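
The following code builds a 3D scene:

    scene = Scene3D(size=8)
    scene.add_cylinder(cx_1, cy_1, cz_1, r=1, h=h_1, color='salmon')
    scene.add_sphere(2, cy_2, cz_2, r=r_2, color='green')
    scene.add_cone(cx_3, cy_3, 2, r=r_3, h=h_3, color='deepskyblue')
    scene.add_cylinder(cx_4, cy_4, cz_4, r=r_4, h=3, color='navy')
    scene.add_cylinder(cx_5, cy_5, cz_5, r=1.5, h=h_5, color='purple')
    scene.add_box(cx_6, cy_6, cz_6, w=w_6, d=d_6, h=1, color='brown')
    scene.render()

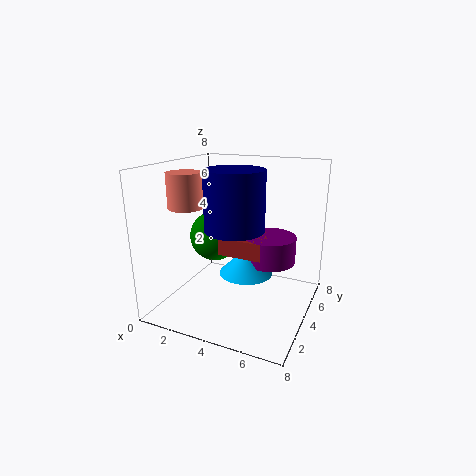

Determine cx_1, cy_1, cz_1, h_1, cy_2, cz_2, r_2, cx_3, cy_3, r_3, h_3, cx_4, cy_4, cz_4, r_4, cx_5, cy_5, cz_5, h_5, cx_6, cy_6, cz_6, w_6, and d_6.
cx_1 = 1
cy_1 = 3.5
cz_1 = 5.5
h_1 = 2
cy_2 = 5
cz_2 = 3.5
r_2 = 1.5
cx_3 = 4.5
cy_3 = 4
r_3 = 1.5
h_3 = 1.5
cx_4 = 4.5
cy_4 = 2.5
cz_4 = 5
r_4 = 1.5
cx_5 = 5.5
cy_5 = 5
cz_5 = 2.5
h_5 = 1.5
cx_6 = 3
cy_6 = 3.5
cz_6 = 3
w_6 = 2.5
d_6 = 2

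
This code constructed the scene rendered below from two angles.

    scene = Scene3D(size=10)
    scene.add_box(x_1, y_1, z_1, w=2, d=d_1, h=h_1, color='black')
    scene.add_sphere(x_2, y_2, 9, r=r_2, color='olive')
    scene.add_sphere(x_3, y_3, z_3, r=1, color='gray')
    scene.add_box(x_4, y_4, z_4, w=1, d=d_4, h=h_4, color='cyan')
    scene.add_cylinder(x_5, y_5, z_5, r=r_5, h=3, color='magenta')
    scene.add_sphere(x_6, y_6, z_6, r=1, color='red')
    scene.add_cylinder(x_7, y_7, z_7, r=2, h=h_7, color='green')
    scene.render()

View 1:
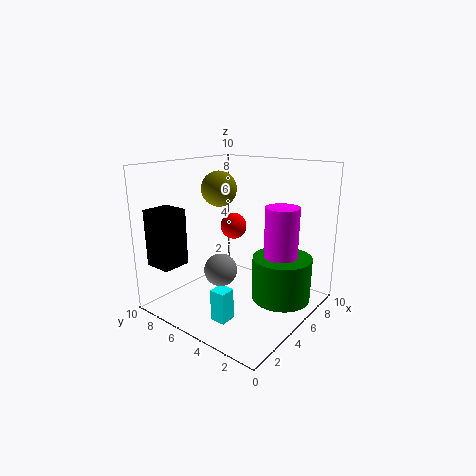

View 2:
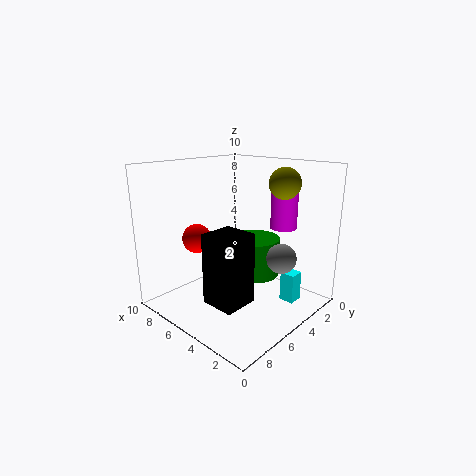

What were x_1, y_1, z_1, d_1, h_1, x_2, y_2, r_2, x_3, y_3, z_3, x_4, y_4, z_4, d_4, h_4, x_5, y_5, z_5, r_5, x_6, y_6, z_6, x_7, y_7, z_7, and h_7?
x_1 = 1
y_1 = 8
z_1 = 3
d_1 = 2
h_1 = 4
x_2 = 2
y_2 = 4
r_2 = 1
x_3 = 2
y_3 = 4
z_3 = 4
x_4 = 1
y_4 = 3
z_4 = 1
d_4 = 1
h_4 = 2
x_5 = 4
y_5 = 1
z_5 = 5
r_5 = 1
x_6 = 7
y_6 = 7
z_6 = 5
x_7 = 6
y_7 = 2
z_7 = 1
h_7 = 3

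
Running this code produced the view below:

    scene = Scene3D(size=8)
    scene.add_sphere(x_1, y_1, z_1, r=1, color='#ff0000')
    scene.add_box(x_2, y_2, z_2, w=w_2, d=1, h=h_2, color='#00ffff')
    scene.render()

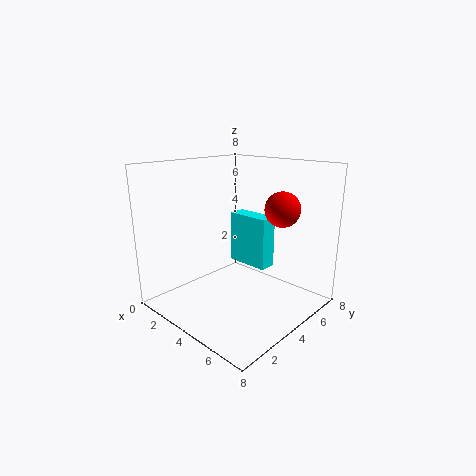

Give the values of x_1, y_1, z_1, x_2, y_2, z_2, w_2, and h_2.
x_1 = 5.5; y_1 = 6; z_1 = 5.5; x_2 = 2.5; y_2 = 5; z_2 = 2; w_2 = 2.5; h_2 = 3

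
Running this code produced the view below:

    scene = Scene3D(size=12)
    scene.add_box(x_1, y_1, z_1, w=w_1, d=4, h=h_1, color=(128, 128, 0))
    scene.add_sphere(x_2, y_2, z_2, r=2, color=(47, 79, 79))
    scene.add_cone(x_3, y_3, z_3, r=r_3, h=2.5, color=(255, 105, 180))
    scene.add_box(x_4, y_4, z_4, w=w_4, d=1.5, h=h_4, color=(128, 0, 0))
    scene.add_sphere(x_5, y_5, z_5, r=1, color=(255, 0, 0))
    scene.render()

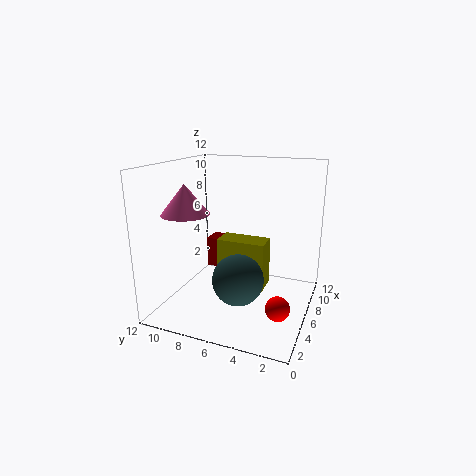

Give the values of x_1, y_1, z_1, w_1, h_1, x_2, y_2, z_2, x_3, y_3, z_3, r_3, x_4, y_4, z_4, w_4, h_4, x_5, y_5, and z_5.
x_1 = 5
y_1 = 3.5
z_1 = 2
w_1 = 2
h_1 = 4
x_2 = 3.5
y_2 = 5
z_2 = 3.5
x_3 = 4.5
y_3 = 10
z_3 = 8
r_3 = 2
x_4 = 10
y_4 = 9.5
z_4 = 1
w_4 = 2
h_4 = 3
x_5 = 4.5
y_5 = 2
z_5 = 1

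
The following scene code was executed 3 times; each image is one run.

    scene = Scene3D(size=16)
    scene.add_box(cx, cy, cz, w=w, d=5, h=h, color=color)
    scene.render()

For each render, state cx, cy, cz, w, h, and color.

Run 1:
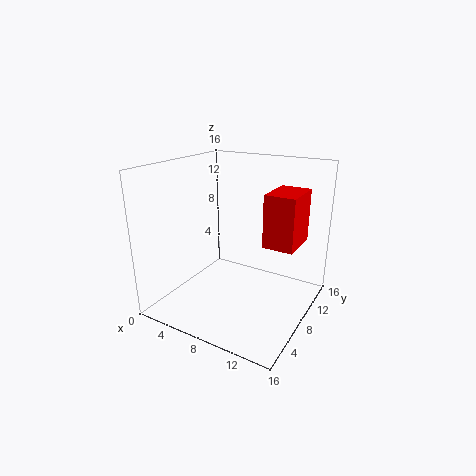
cx = 10.5, cy = 9, cz = 7, w = 3.5, h = 6, color = 'red'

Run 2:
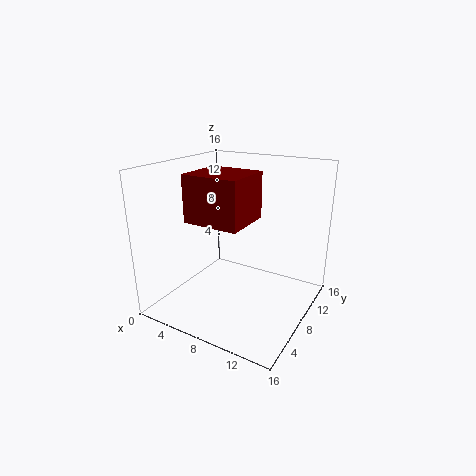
cx = 6, cy = 1.5, cz = 11.5, w = 5.5, h = 4.5, color = 'maroon'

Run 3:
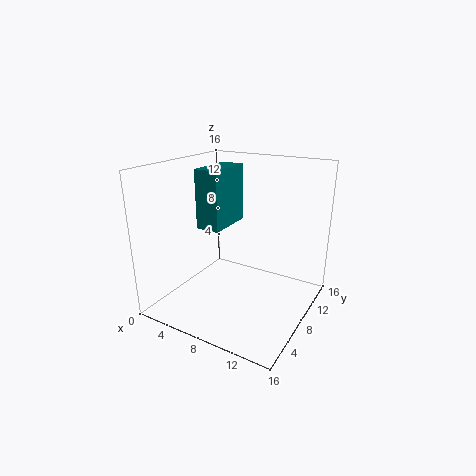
cx = 5.5, cy = 4, cz = 10, w = 2.5, h = 6, color = 'teal'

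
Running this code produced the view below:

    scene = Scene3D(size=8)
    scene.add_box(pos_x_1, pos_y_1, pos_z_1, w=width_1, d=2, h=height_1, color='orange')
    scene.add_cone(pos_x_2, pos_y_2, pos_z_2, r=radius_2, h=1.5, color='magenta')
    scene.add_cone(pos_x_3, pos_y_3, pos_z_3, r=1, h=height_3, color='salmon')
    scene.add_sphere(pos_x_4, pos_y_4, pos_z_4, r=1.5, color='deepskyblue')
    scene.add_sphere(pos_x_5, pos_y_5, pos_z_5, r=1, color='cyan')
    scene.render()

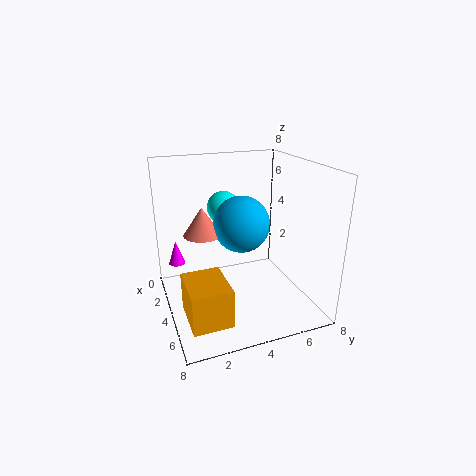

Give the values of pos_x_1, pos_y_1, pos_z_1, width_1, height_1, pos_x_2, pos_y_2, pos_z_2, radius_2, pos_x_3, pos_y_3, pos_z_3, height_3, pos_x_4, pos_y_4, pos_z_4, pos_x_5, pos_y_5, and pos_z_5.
pos_x_1 = 5; pos_y_1 = 0.5; pos_z_1 = 1; width_1 = 2.5; height_1 = 2; pos_x_2 = 1; pos_y_2 = 1; pos_z_2 = 1.5; radius_2 = 0.5; pos_x_3 = 4; pos_y_3 = 2; pos_z_3 = 4.5; height_3 = 1.5; pos_x_4 = 4.5; pos_y_4 = 4; pos_z_4 = 5; pos_x_5 = 1.5; pos_y_5 = 4; pos_z_5 = 5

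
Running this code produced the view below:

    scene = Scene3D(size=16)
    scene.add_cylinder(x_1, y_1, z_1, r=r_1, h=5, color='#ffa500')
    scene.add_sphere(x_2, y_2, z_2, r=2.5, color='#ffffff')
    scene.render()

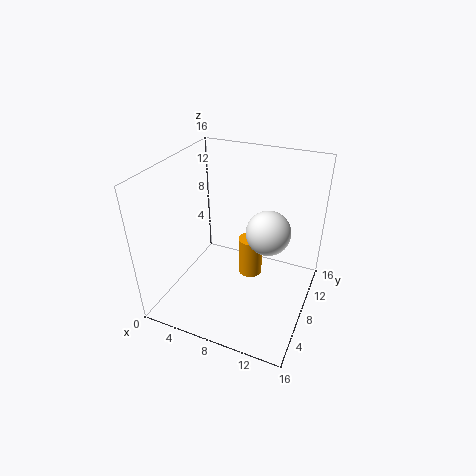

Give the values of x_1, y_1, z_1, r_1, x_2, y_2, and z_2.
x_1 = 8, y_1 = 12, z_1 = 0.5, r_1 = 1.5, x_2 = 11, y_2 = 9.5, z_2 = 8.5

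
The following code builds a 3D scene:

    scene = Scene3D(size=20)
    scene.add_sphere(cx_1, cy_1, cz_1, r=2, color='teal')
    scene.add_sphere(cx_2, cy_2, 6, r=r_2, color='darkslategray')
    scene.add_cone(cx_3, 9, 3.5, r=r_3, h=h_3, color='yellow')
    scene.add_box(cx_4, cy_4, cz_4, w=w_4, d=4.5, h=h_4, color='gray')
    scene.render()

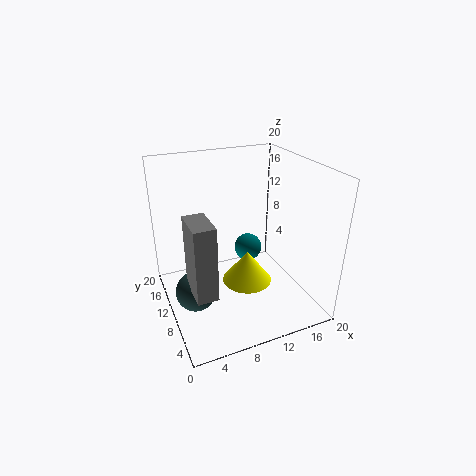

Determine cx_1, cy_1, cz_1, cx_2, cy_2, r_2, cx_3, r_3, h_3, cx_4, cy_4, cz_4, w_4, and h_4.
cx_1 = 12.5
cy_1 = 12
cz_1 = 7
cx_2 = 2.5
cy_2 = 6
r_2 = 2.5
cx_3 = 11
r_3 = 3.5
h_3 = 4.5
cx_4 = 1.5
cy_4 = 1.5
cz_4 = 7.5
w_4 = 2.5
h_4 = 9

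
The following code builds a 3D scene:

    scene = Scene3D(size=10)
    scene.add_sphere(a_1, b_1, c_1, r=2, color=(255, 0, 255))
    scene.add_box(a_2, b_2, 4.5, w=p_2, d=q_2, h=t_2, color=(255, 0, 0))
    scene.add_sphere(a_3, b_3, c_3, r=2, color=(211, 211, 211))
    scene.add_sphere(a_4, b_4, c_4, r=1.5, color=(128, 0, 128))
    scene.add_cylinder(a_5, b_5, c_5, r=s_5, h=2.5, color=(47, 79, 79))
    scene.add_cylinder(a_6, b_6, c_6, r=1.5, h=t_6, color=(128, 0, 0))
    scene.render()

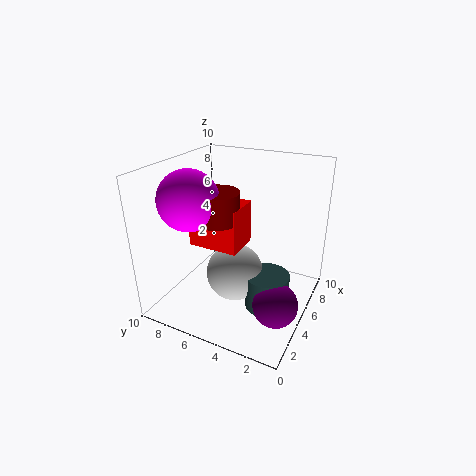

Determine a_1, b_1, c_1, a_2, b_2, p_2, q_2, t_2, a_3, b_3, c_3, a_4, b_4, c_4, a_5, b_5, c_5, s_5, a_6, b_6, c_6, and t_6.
a_1 = 3
b_1 = 7.5
c_1 = 8
a_2 = 3.5
b_2 = 4.5
p_2 = 2.5
q_2 = 3.5
t_2 = 3
a_3 = 4.5
b_3 = 5
c_3 = 2.5
a_4 = 3.5
b_4 = 1.5
c_4 = 1.5
a_5 = 4.5
b_5 = 2.5
c_5 = 0.5
s_5 = 1.5
a_6 = 4
b_6 = 6
c_6 = 6.5
t_6 = 2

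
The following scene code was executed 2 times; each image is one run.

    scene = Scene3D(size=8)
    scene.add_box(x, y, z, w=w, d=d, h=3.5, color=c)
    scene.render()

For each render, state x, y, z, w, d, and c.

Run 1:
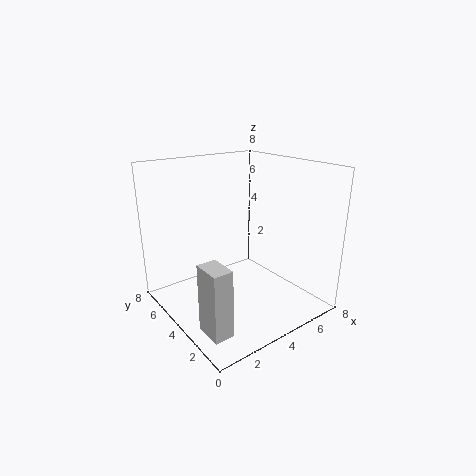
x = 0.5, y = 1, z = 0.5, w = 1, d = 1.5, c = 'lightgray'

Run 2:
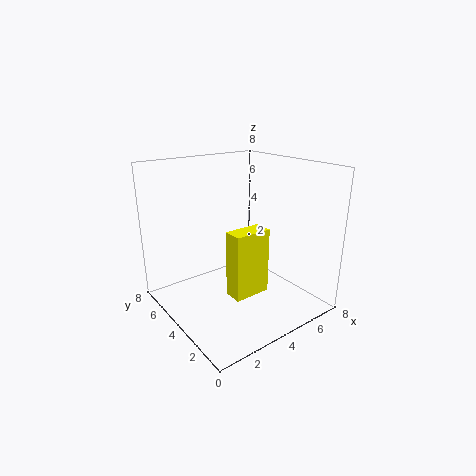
x = 2.5, y = 2, z = 1.5, w = 2, d = 1, c = 'yellow'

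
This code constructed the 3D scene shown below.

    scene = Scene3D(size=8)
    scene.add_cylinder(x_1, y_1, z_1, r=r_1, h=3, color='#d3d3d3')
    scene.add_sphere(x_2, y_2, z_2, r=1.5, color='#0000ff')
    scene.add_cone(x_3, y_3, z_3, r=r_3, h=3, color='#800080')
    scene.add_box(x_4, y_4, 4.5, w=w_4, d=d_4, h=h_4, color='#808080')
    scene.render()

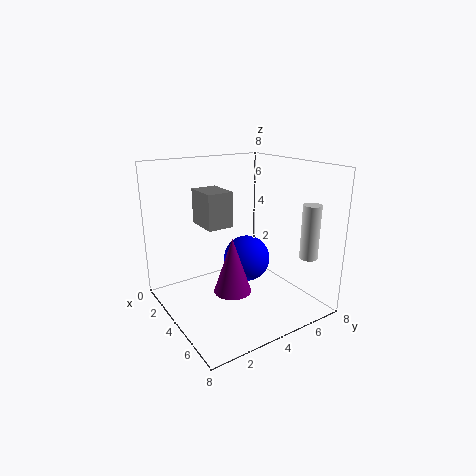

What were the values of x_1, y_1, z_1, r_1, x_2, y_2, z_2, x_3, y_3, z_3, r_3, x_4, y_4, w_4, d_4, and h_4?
x_1 = 6.5
y_1 = 7
z_1 = 3
r_1 = 0.5
x_2 = 2
y_2 = 6
z_2 = 1.5
x_3 = 5
y_3 = 3
z_3 = 1.5
r_3 = 1
x_4 = 1.5
y_4 = 2.5
w_4 = 2
d_4 = 1.5
h_4 = 2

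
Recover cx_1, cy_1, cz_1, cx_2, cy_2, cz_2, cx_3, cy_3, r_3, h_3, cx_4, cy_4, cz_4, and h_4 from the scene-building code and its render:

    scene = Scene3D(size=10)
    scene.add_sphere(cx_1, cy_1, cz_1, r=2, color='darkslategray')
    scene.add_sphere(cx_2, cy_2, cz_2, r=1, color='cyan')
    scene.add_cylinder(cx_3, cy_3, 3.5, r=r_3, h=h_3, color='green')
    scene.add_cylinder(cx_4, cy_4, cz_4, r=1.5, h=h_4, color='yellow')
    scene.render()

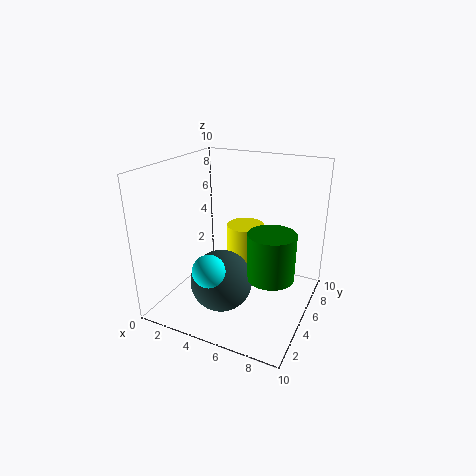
cx_1 = 5; cy_1 = 2.5; cz_1 = 3; cx_2 = 5; cy_2 = 1; cz_2 = 4.5; cx_3 = 8; cy_3 = 3.5; r_3 = 1.5; h_3 = 3; cx_4 = 4; cy_4 = 8.5; cz_4 = 0.5; h_4 = 4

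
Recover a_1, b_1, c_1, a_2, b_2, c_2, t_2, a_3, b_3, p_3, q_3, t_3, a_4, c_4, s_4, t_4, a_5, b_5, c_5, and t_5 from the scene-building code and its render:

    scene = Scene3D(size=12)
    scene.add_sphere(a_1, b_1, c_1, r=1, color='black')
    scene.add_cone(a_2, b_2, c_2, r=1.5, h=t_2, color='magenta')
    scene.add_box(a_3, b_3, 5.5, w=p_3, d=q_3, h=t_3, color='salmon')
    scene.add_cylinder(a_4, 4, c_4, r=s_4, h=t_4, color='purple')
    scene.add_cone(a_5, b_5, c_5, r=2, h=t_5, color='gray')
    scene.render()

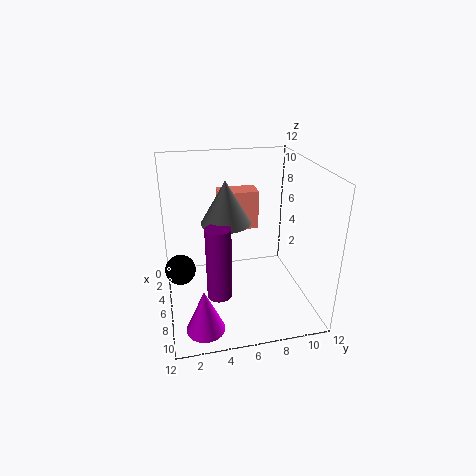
a_1 = 10.5, b_1 = 1, c_1 = 6.5, a_2 = 10, b_2 = 2.5, c_2 = 0.5, t_2 = 3.5, a_3 = 1.5, b_3 = 5, p_3 = 2, q_3 = 3.5, t_3 = 3.5, a_4 = 8, c_4 = 2, s_4 = 1, t_4 = 6, a_5 = 6, b_5 = 5, c_5 = 7.5, t_5 = 3.5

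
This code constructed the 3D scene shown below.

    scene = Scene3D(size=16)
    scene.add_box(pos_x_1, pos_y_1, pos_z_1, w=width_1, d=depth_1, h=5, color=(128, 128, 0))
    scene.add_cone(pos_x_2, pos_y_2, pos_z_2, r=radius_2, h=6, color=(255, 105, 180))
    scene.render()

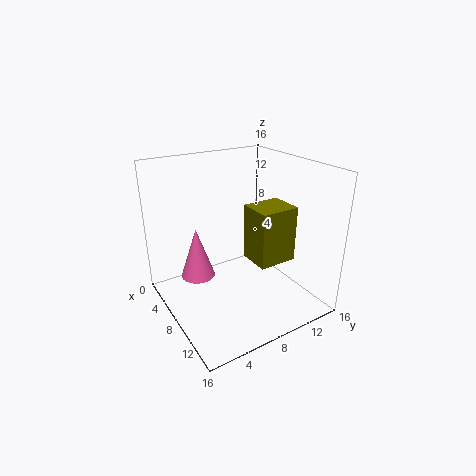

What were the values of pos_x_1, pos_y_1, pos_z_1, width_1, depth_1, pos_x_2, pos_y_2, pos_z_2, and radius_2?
pos_x_1 = 13, pos_y_1 = 5.5, pos_z_1 = 9, width_1 = 3, depth_1 = 3.5, pos_x_2 = 4.5, pos_y_2 = 4.5, pos_z_2 = 2.5, radius_2 = 2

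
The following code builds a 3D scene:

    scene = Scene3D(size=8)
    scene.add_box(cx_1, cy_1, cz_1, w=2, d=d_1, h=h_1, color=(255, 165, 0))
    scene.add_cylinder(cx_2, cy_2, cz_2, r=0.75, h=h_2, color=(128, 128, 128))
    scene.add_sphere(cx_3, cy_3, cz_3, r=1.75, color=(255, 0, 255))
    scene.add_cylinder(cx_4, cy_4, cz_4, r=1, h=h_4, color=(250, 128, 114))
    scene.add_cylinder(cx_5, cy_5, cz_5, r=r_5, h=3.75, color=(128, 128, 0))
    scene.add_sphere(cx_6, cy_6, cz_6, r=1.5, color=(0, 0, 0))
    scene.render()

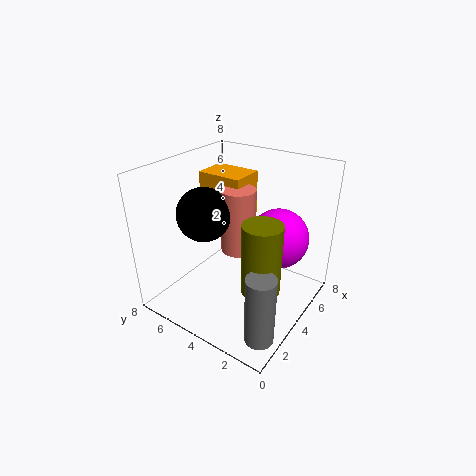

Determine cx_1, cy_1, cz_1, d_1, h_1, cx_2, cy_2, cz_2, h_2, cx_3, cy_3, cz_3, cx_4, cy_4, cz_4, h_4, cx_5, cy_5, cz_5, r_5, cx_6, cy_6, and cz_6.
cx_1 = 4.75, cy_1 = 4.5, cz_1 = 4.25, d_1 = 2.75, h_1 = 2.75, cx_2 = 1.5, cy_2 = 1, cz_2 = 0.25, h_2 = 3.75, cx_3 = 6, cy_3 = 2.5, cz_3 = 3.5, cx_4 = 4.75, cy_4 = 4.5, cz_4 = 2.75, h_4 = 3.75, cx_5 = 2.75, cy_5 = 1.75, cz_5 = 2.25, r_5 = 1, cx_6 = 3.25, cy_6 = 5.75, cz_6 = 5.25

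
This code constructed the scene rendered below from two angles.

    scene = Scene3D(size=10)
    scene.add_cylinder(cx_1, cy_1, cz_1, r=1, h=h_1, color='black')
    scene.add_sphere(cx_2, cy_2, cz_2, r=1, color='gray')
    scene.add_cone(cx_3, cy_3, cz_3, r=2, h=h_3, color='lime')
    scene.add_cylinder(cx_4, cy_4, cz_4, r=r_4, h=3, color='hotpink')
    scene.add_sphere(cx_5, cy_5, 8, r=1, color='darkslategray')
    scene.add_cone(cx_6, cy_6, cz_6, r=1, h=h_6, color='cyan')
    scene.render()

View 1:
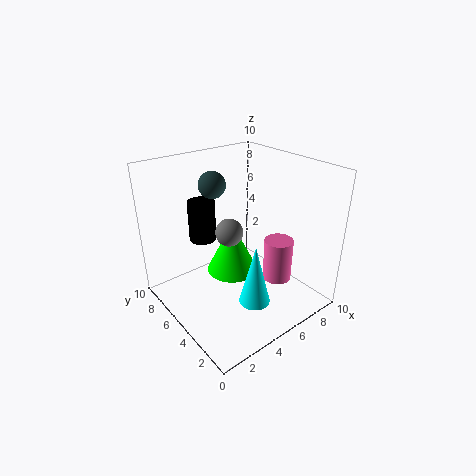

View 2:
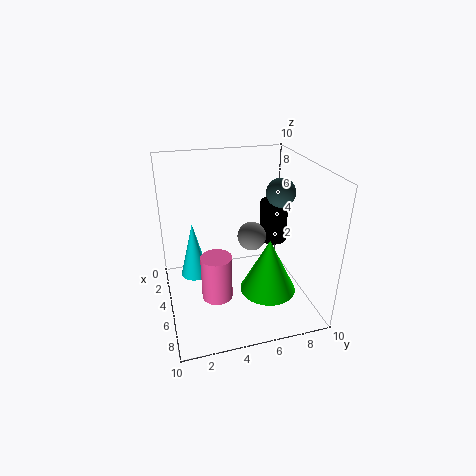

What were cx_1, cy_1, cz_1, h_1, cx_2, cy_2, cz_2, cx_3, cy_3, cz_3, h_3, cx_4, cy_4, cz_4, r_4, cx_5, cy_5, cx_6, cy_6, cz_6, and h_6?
cx_1 = 4; cy_1 = 8; cz_1 = 4; h_1 = 3; cx_2 = 5; cy_2 = 6; cz_2 = 5; cx_3 = 6; cy_3 = 7; cz_3 = 1; h_3 = 4; cx_4 = 7; cy_4 = 3; cz_4 = 2; r_4 = 1; cx_5 = 5; cy_5 = 8; cx_6 = 4; cy_6 = 2; cz_6 = 2; h_6 = 4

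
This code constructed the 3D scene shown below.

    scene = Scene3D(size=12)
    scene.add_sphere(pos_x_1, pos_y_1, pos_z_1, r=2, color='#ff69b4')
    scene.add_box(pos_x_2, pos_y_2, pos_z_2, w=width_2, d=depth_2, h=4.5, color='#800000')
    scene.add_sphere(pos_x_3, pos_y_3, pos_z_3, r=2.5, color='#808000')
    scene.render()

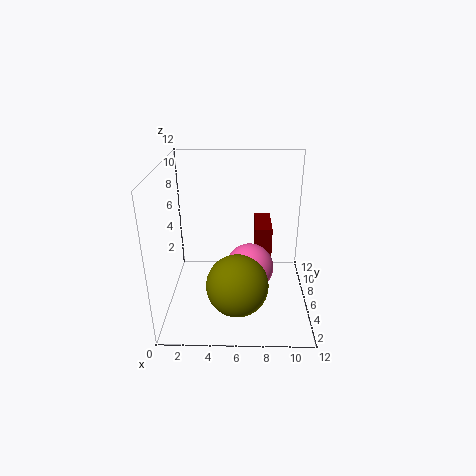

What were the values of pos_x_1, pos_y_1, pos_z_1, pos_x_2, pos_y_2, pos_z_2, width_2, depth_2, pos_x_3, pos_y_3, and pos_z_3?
pos_x_1 = 7, pos_y_1 = 5.5, pos_z_1 = 3.5, pos_x_2 = 7.5, pos_y_2 = 7.5, pos_z_2 = 1.5, width_2 = 1.5, depth_2 = 4, pos_x_3 = 6, pos_y_3 = 3.5, pos_z_3 = 3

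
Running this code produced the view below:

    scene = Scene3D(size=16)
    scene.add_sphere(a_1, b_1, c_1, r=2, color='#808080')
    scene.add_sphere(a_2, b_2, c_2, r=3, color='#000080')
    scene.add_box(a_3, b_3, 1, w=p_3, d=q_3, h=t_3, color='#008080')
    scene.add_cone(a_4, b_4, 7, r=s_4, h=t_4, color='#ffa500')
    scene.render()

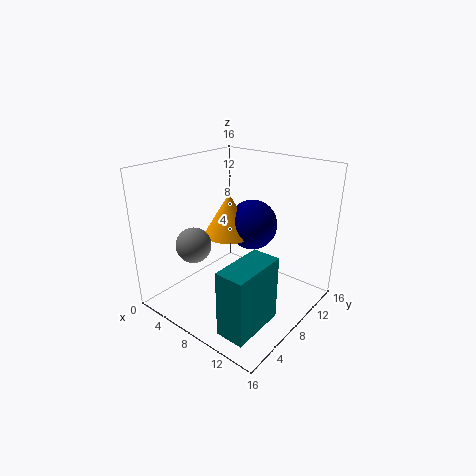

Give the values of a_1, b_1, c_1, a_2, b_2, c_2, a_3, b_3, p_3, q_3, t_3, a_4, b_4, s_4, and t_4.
a_1 = 4; b_1 = 5; c_1 = 7; a_2 = 7; b_2 = 12; c_2 = 8; a_3 = 11; b_3 = 1; p_3 = 3; q_3 = 6; t_3 = 7; a_4 = 5; b_4 = 10; s_4 = 3; t_4 = 5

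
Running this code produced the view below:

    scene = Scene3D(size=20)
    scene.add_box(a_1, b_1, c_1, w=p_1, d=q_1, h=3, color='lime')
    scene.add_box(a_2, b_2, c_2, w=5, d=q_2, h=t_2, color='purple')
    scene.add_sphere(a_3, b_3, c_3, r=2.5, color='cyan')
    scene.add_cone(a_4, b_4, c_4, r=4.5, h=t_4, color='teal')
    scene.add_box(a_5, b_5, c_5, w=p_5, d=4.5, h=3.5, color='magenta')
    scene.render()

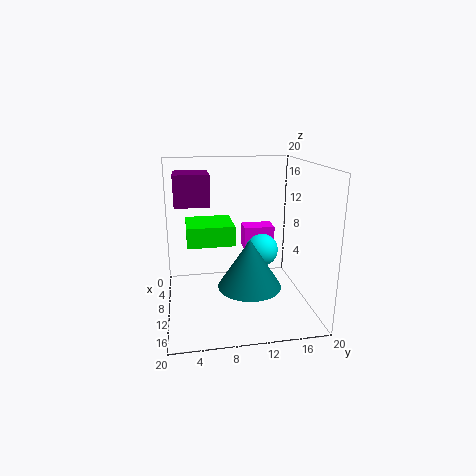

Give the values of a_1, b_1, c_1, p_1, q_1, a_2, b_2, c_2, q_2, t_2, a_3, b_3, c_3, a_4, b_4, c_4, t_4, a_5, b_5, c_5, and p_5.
a_1 = 1.5, b_1 = 3, c_1 = 8, p_1 = 6.5, q_1 = 7, a_2 = 3, b_2 = 1.5, c_2 = 14, q_2 = 5, t_2 = 4.5, a_3 = 7.5, b_3 = 14, c_3 = 7, a_4 = 11, b_4 = 11.5, c_4 = 3, t_4 = 7, a_5 = 4.5, b_5 = 11.5, c_5 = 7, p_5 = 3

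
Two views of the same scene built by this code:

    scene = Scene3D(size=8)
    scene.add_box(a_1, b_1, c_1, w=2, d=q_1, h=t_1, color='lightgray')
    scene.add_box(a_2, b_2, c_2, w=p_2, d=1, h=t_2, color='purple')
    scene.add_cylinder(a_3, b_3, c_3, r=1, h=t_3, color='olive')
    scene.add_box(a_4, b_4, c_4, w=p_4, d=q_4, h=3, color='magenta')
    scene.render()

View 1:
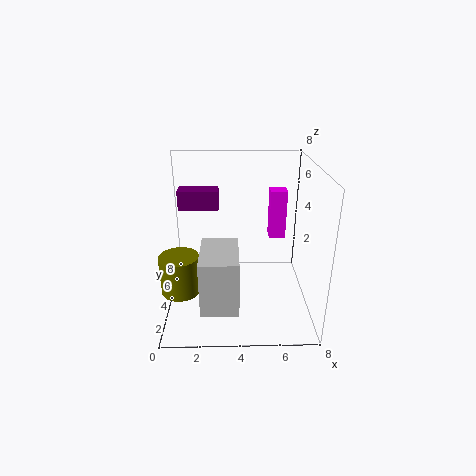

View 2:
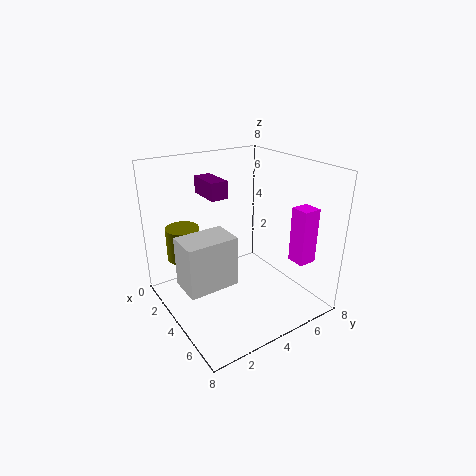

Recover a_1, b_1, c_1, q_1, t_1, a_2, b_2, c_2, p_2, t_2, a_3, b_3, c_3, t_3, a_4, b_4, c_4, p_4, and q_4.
a_1 = 2; b_1 = 1; c_1 = 1; q_1 = 3; t_1 = 3; a_2 = 1; b_2 = 3; c_2 = 6; p_2 = 2; t_2 = 1; a_3 = 1; b_3 = 2; c_3 = 2; t_3 = 2; a_4 = 6; b_4 = 6; c_4 = 3; p_4 = 1; q_4 = 1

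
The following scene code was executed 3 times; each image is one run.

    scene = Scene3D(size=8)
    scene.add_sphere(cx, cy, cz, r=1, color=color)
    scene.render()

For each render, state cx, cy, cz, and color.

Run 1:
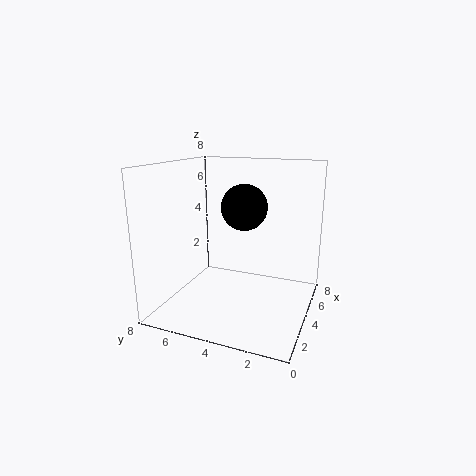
cx = 1
cy = 2.5
cz = 6.5
color = 'black'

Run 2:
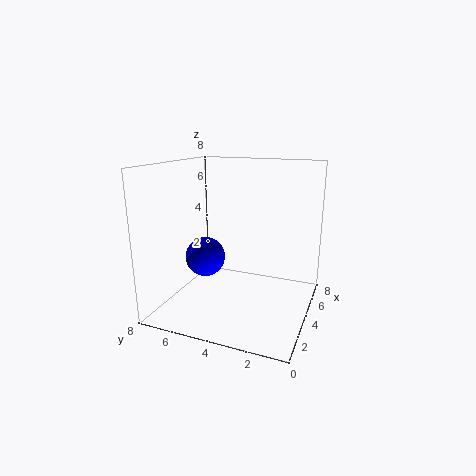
cx = 2
cy = 5
cz = 3.5
color = 'blue'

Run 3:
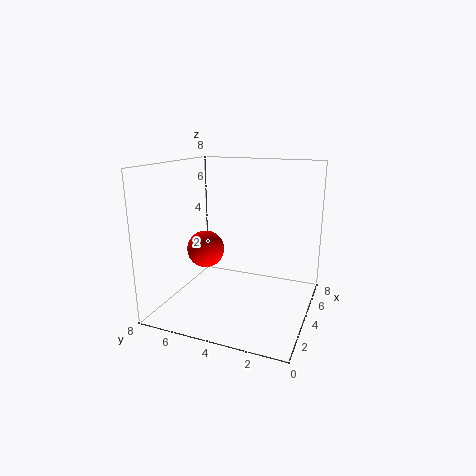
cx = 3
cy = 5.5
cz = 3.5
color = 'red'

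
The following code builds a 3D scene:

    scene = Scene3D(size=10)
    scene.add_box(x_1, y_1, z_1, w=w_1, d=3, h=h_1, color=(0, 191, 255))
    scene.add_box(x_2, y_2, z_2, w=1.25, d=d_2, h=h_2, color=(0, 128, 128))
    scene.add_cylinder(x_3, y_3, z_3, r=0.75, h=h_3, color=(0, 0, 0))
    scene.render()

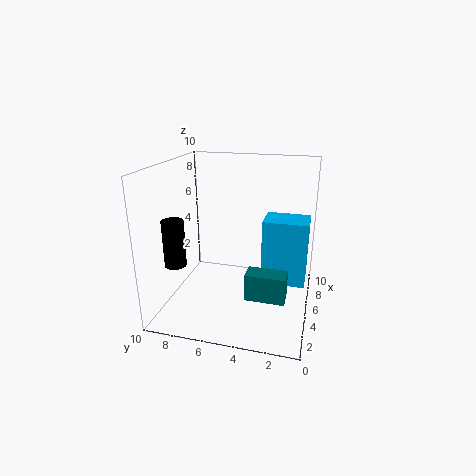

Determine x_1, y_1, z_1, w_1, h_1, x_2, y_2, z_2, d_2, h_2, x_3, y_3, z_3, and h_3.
x_1 = 4.5; y_1 = 0.25; z_1 = 2; w_1 = 2.25; h_1 = 4.5; x_2 = 1.75; y_2 = 1.25; z_2 = 2.25; d_2 = 2.5; h_2 = 1.75; x_3 = 3.25; y_3 = 9; z_3 = 3.25; h_3 = 3.25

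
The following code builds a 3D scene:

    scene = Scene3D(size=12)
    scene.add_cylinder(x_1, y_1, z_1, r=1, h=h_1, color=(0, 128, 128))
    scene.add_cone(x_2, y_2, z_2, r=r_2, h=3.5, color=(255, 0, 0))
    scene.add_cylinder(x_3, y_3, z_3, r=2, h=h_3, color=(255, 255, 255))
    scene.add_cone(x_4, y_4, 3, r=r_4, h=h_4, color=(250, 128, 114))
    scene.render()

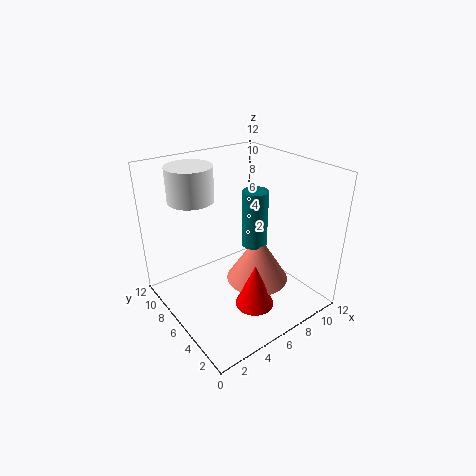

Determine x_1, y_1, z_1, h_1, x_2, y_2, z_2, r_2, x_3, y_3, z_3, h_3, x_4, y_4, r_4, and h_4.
x_1 = 6.5, y_1 = 4.5, z_1 = 6, h_1 = 4.5, x_2 = 5, y_2 = 2.5, z_2 = 2, r_2 = 1.5, x_3 = 4, y_3 = 10, z_3 = 8.5, h_3 = 3, x_4 = 6.5, y_4 = 4, r_4 = 2.5, h_4 = 4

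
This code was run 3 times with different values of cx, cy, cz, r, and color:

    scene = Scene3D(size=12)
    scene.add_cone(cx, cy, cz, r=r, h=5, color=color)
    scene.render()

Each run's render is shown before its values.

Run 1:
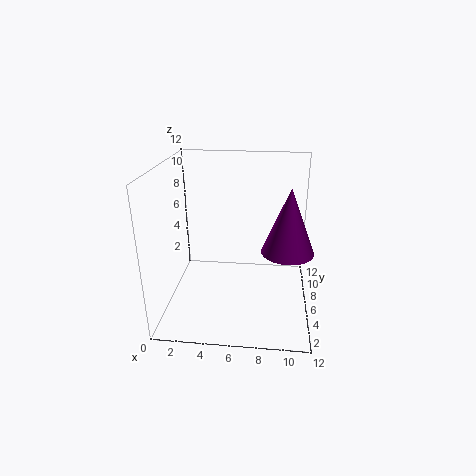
cx = 10, cy = 4, cz = 6, r = 2, color = 'purple'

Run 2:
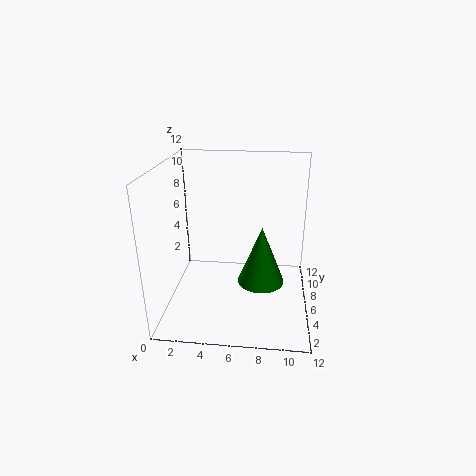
cx = 8, cy = 6, cz = 2, r = 2, color = 'green'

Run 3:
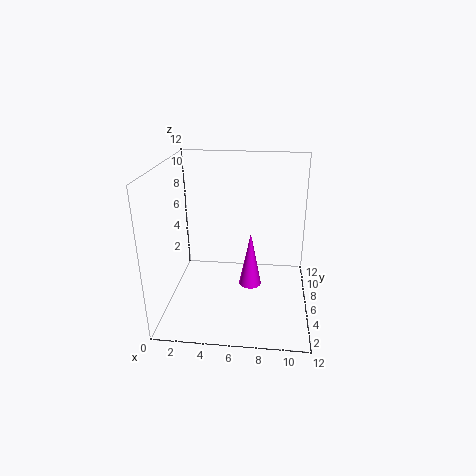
cx = 7, cy = 7, cz = 1, r = 1, color = 'magenta'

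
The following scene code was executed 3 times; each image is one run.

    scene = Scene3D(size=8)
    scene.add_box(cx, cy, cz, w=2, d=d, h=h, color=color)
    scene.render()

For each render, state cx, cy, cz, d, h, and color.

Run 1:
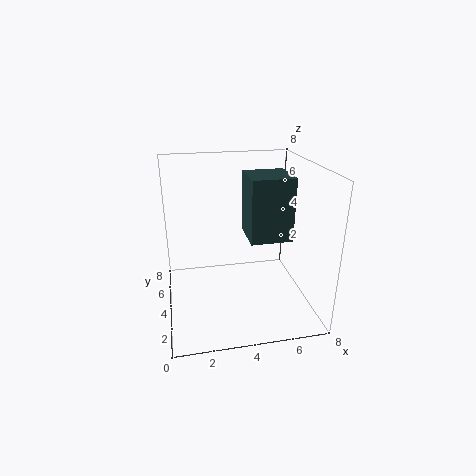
cx = 4; cy = 1; cz = 5; d = 2; h = 3; color = 'darkslategray'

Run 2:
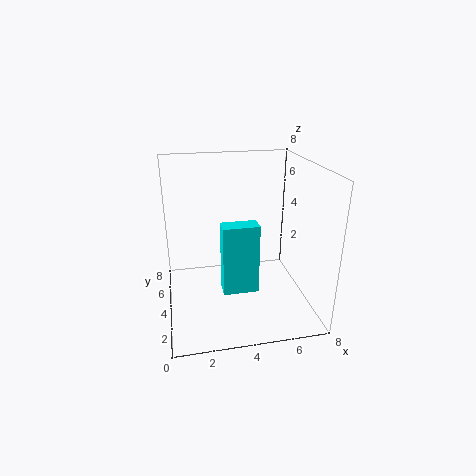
cx = 3; cy = 3; cz = 1; d = 1; h = 4; color = 'cyan'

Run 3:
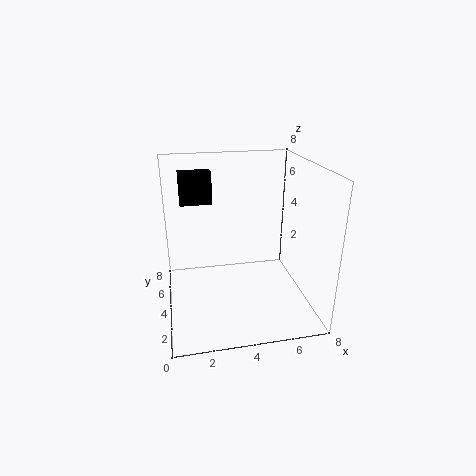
cx = 1; cy = 7; cz = 5; d = 1; h = 2; color = 'black'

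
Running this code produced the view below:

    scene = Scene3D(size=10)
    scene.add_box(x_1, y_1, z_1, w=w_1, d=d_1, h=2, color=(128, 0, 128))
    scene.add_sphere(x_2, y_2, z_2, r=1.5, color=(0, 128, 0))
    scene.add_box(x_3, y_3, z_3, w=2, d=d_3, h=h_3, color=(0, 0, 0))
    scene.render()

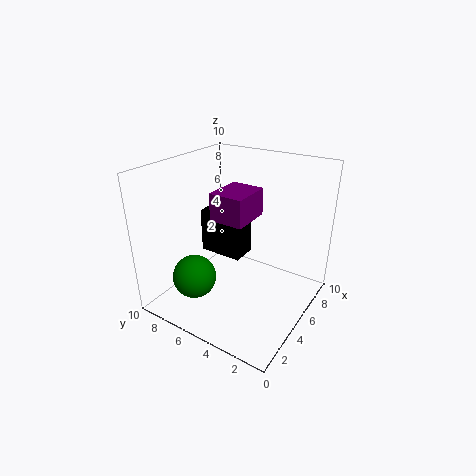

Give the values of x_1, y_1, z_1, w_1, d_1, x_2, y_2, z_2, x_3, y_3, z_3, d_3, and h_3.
x_1 = 4.5, y_1 = 4.5, z_1 = 6, w_1 = 3, d_1 = 2.5, x_2 = 2.5, y_2 = 7, z_2 = 2.5, x_3 = 6.5, y_3 = 6, z_3 = 2, d_3 = 3.5, h_3 = 3.5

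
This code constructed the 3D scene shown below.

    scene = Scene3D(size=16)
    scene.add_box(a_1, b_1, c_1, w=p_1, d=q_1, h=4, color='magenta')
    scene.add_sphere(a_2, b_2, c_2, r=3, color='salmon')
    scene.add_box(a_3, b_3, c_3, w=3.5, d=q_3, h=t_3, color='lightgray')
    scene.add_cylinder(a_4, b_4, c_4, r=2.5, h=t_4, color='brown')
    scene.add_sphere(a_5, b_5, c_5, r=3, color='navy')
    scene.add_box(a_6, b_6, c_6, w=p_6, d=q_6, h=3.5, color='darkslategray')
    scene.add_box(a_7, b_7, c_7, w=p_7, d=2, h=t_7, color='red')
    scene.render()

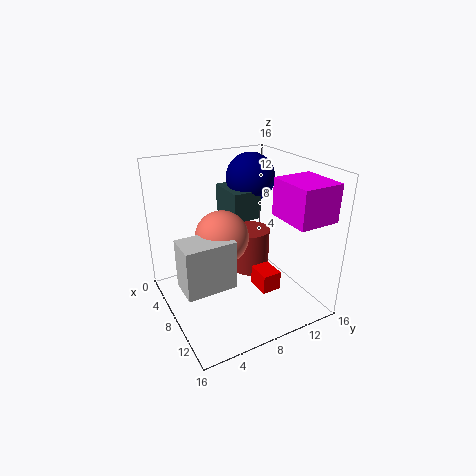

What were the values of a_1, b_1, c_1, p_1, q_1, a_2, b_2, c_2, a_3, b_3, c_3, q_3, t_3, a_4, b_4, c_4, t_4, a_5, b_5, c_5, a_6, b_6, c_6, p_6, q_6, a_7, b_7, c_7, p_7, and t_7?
a_1 = 10
b_1 = 11
c_1 = 11
p_1 = 5
q_1 = 4.5
a_2 = 7
b_2 = 6.5
c_2 = 8
a_3 = 7
b_3 = 1
c_3 = 3.5
q_3 = 5.5
t_3 = 5.5
a_4 = 4
b_4 = 12
c_4 = 1
t_4 = 5.5
a_5 = 3
b_5 = 12.5
c_5 = 13
a_6 = 0.5
b_6 = 9
c_6 = 8.5
p_6 = 5
q_6 = 3.5
a_7 = 11
b_7 = 8
c_7 = 4
p_7 = 2.5
t_7 = 2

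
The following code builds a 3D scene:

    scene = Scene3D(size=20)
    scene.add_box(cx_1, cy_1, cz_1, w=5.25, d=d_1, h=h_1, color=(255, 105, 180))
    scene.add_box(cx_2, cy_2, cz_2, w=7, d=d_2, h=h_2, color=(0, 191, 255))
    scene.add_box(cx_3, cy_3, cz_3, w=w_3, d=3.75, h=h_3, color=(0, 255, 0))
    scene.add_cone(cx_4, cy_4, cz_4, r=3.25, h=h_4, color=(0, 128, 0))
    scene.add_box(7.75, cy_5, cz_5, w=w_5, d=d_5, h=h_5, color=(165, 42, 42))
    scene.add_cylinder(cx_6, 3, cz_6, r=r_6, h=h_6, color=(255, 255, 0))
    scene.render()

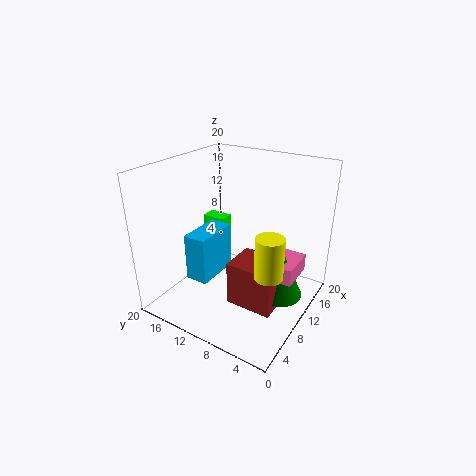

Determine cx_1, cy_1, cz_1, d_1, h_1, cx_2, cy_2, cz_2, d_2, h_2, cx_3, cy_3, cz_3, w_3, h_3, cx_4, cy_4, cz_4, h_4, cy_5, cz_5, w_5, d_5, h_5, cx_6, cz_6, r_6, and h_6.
cx_1 = 10.5; cy_1 = 2; cz_1 = 4.5; d_1 = 4.75; h_1 = 2.5; cx_2 = 7.5; cy_2 = 14.25; cz_2 = 2; d_2 = 3.5; h_2 = 7.25; cx_3 = 14.75; cy_3 = 16; cz_3 = 5; w_3 = 2.5; h_3 = 4.5; cx_4 = 12.25; cy_4 = 4.25; cz_4 = 1.5; h_4 = 7.25; cy_5 = 3.75; cz_5 = 0.25; w_5 = 5.5; d_5 = 6.75; h_5 = 6.5; cx_6 = 5.75; cz_6 = 8.5; r_6 = 1.75; h_6 = 5.25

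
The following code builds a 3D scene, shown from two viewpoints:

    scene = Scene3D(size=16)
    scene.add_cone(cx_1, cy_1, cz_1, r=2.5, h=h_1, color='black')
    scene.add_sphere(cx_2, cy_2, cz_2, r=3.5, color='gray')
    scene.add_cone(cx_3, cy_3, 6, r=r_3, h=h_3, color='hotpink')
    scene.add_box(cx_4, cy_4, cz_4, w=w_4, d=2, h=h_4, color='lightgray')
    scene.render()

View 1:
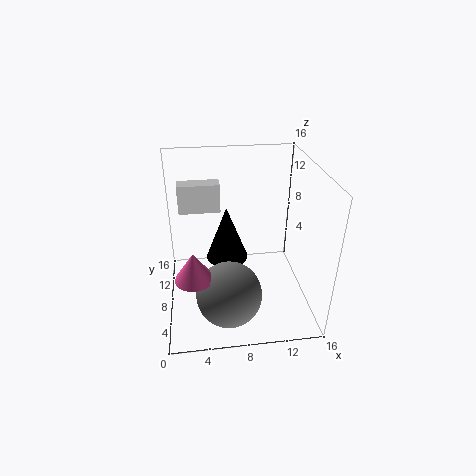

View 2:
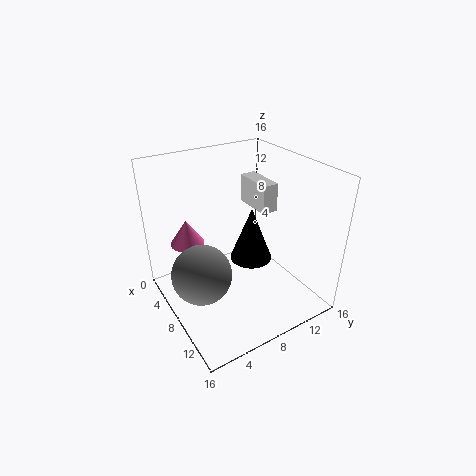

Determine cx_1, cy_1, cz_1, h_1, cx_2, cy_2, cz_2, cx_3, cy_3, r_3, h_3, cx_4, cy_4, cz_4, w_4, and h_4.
cx_1 = 7; cy_1 = 10.5; cz_1 = 4; h_1 = 6.5; cx_2 = 6.5; cy_2 = 4; cz_2 = 3.5; cx_3 = 3; cy_3 = 4; r_3 = 2; h_3 = 3; cx_4 = 1.5; cy_4 = 12.5; cz_4 = 9; w_4 = 5; h_4 = 3.5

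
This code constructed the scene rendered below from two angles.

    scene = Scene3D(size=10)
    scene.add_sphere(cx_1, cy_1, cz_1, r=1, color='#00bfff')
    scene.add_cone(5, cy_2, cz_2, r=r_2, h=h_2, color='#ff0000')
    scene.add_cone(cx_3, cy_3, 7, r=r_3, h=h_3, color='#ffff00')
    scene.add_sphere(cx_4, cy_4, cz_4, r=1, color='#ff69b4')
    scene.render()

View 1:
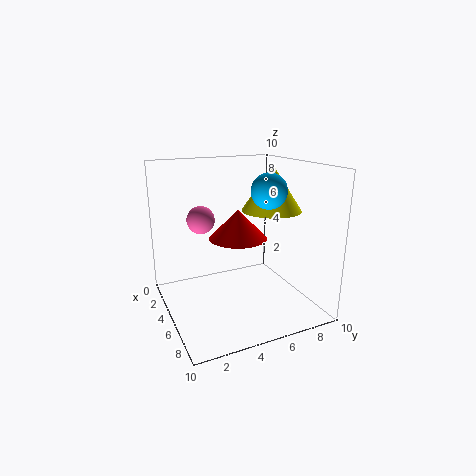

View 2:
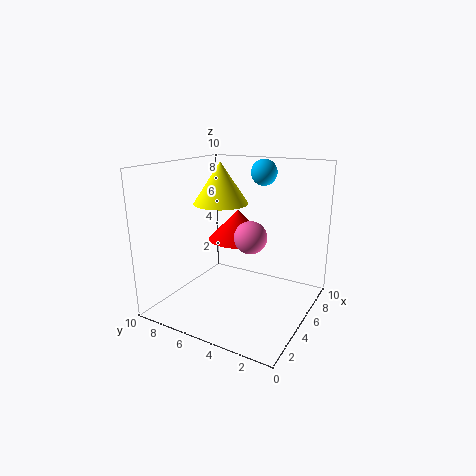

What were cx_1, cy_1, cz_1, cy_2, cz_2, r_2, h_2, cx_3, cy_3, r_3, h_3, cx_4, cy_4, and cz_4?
cx_1 = 9
cy_1 = 5
cz_1 = 9
cy_2 = 5
cz_2 = 5
r_2 = 2
h_2 = 2
cx_3 = 6
cy_3 = 7
r_3 = 2
h_3 = 3
cx_4 = 3
cy_4 = 3
cz_4 = 6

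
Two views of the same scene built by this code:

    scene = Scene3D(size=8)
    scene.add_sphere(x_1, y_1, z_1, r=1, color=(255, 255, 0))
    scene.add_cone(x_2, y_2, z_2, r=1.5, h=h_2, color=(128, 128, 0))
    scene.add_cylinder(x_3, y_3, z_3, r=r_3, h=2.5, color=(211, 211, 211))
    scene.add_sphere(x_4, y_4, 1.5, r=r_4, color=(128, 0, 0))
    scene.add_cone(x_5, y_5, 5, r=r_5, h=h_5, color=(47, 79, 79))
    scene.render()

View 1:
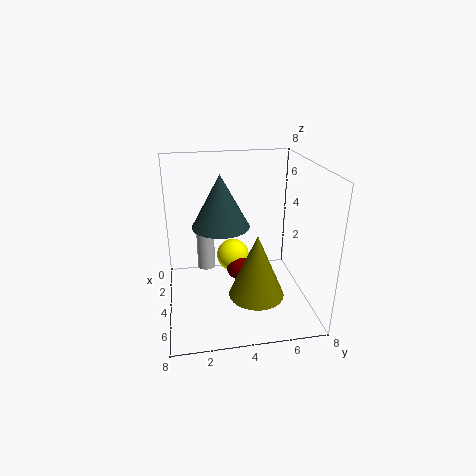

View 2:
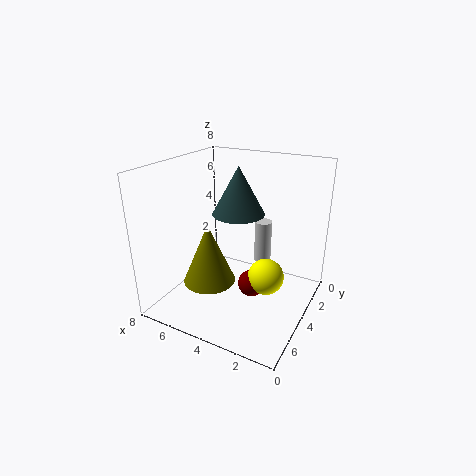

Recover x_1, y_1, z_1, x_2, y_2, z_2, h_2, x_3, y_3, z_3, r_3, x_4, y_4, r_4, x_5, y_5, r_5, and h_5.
x_1 = 2.25; y_1 = 4; z_1 = 2; x_2 = 5.5; y_2 = 4.75; z_2 = 1.25; h_2 = 3.5; x_3 = 3.25; y_3 = 2.25; z_3 = 2; r_3 = 0.5; x_4 = 3; y_4 = 4.25; r_4 = 0.75; x_5 = 4.5; y_5 = 3; r_5 = 1.5; h_5 = 2.75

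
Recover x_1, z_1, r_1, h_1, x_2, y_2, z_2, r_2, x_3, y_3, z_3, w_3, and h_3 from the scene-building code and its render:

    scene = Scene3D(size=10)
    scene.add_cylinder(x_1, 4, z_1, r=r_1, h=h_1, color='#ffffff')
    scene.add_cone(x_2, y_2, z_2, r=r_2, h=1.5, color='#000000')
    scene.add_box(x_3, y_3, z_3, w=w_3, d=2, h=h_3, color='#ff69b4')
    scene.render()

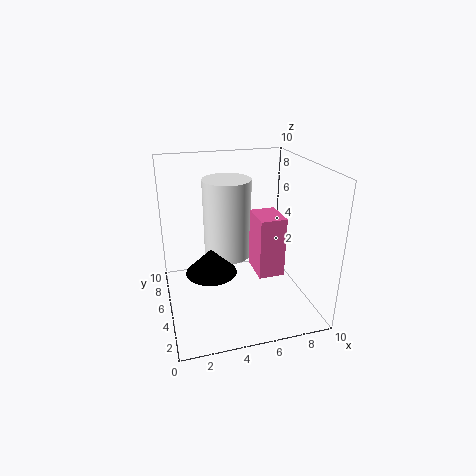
x_1 = 4, z_1 = 4.5, r_1 = 1.5, h_1 = 5, x_2 = 2.5, y_2 = 2, z_2 = 4.5, r_2 = 1.5, x_3 = 5, y_3 = 0.5, z_3 = 4.5, w_3 = 1.5, h_3 = 3.5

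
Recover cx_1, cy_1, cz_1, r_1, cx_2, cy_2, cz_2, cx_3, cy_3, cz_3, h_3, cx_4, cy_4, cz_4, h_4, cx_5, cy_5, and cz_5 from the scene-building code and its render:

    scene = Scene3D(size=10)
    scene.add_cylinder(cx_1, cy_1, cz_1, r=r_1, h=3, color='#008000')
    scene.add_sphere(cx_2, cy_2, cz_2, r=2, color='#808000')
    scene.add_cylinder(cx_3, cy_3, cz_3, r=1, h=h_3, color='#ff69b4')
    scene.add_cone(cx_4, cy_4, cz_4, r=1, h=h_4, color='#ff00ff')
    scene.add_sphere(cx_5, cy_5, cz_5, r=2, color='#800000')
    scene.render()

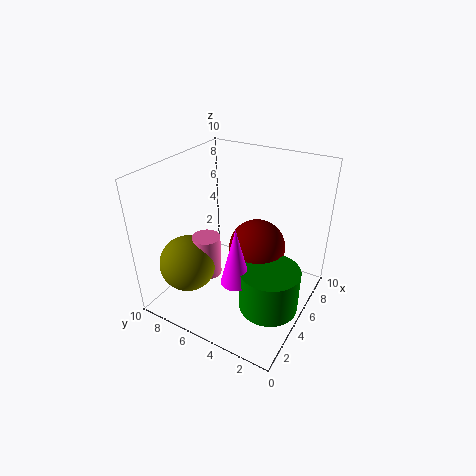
cx_1 = 4, cy_1 = 2, cz_1 = 1, r_1 = 2, cx_2 = 3, cy_2 = 8, cz_2 = 3, cx_3 = 4, cy_3 = 7, cz_3 = 2, h_3 = 3, cx_4 = 3, cy_4 = 4, cz_4 = 3, h_4 = 4, cx_5 = 6, cy_5 = 4, cz_5 = 4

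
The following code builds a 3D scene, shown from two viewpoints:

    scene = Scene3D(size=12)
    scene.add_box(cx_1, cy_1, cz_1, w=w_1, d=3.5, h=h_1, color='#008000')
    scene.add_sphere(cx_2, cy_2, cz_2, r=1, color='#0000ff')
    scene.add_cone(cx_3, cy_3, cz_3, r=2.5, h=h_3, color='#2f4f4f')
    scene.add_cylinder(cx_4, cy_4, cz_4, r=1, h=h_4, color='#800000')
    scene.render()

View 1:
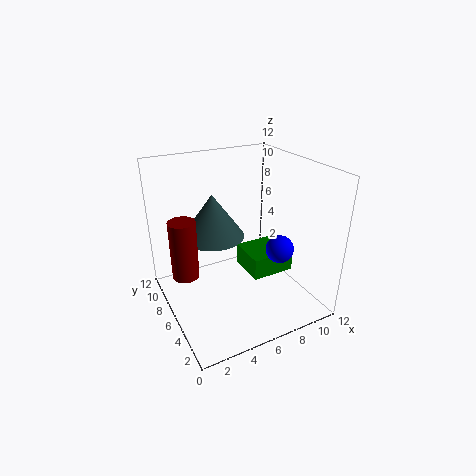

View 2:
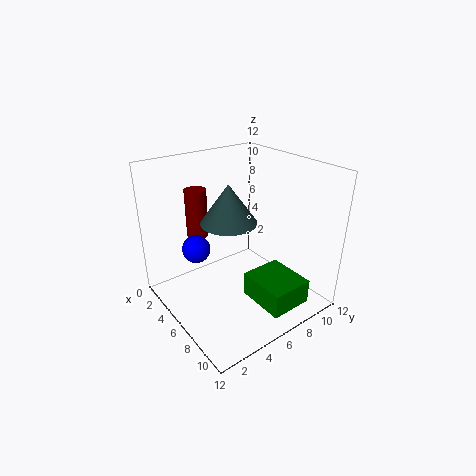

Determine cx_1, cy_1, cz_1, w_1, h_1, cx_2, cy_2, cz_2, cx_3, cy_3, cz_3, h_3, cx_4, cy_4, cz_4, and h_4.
cx_1 = 7.5, cy_1 = 5.5, cz_1 = 1.5, w_1 = 4, h_1 = 2, cx_2 = 7, cy_2 = 1.5, cz_2 = 7, cx_3 = 4, cy_3 = 6.5, cz_3 = 6.5, h_3 = 3.5, cx_4 = 1, cy_4 = 5, cz_4 = 4.5, h_4 = 4.5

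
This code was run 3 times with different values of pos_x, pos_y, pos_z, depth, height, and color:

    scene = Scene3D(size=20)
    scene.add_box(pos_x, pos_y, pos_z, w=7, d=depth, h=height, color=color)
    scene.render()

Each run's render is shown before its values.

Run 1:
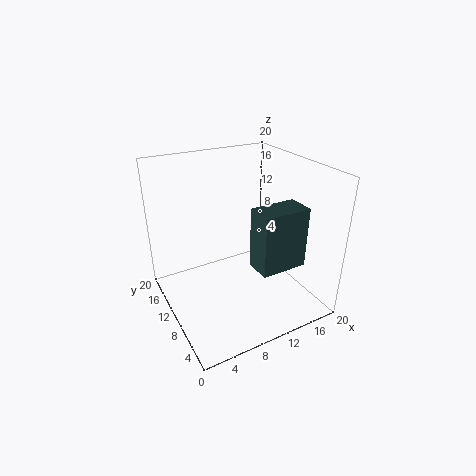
pos_x = 12; pos_y = 6; pos_z = 5; depth = 4; height = 9; color = 'darkslategray'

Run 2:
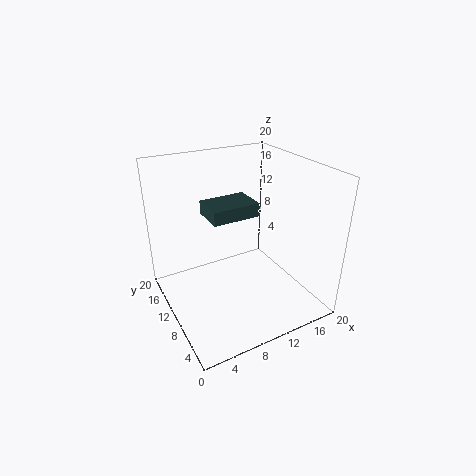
pos_x = 7; pos_y = 11; pos_z = 12; depth = 5; height = 2; color = 'darkslategray'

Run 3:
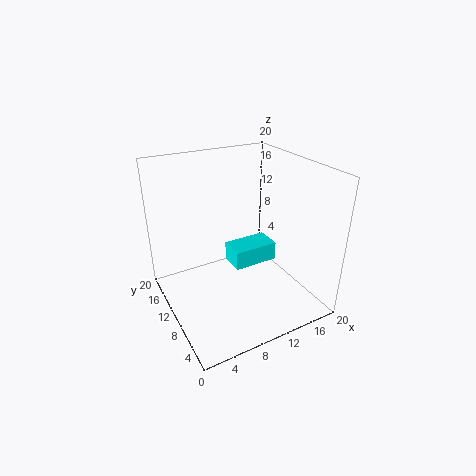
pos_x = 11; pos_y = 12; pos_z = 3; depth = 4; height = 3; color = 'cyan'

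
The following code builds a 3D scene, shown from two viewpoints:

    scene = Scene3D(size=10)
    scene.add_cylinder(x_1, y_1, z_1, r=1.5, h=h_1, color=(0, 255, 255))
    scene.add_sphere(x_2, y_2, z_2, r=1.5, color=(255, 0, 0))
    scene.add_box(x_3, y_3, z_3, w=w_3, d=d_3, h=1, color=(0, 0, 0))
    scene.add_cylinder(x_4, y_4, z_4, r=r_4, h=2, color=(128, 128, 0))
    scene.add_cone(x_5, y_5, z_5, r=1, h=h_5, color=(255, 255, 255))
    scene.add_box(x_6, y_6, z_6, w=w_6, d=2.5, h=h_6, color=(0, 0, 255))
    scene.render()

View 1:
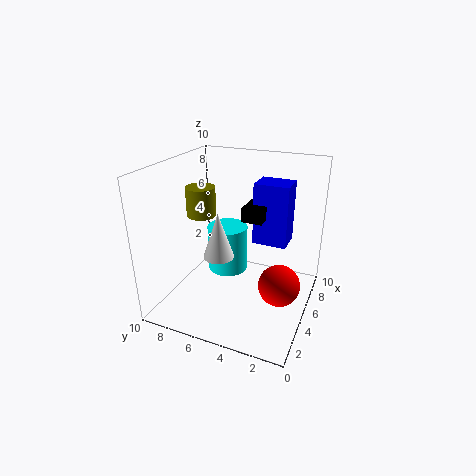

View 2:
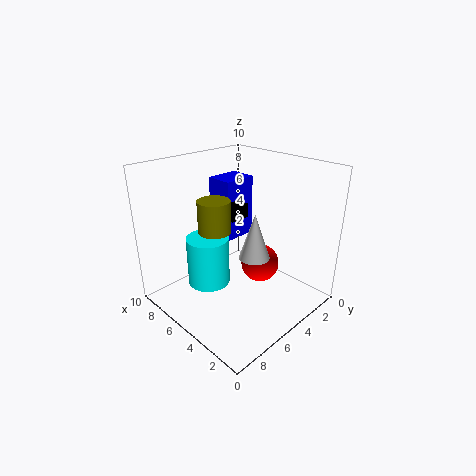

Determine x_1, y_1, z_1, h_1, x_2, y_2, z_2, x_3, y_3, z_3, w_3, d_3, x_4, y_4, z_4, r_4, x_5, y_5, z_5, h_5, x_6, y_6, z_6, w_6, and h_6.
x_1 = 6.5
y_1 = 6.5
z_1 = 1.5
h_1 = 3.5
x_2 = 5.5
y_2 = 2
z_2 = 1.5
x_3 = 5.5
y_3 = 3.5
z_3 = 6
w_3 = 2
d_3 = 1.5
x_4 = 4.5
y_4 = 7.5
z_4 = 6.5
r_4 = 1
x_5 = 3
y_5 = 5.5
z_5 = 4.5
h_5 = 3
x_6 = 6.5
y_6 = 2
z_6 = 4
w_6 = 2
h_6 = 4.5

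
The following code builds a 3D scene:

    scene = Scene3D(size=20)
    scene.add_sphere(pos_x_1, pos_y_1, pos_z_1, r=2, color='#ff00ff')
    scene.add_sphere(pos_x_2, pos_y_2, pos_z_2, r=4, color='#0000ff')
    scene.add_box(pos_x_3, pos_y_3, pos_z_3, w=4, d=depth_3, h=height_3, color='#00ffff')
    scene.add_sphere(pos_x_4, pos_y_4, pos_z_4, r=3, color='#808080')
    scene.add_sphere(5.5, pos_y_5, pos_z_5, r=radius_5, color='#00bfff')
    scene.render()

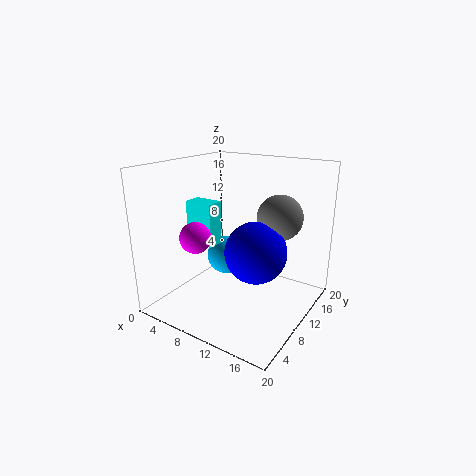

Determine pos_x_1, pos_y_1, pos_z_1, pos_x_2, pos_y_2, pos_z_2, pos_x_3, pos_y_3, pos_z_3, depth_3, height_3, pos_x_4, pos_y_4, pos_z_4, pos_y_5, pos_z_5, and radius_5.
pos_x_1 = 7.5; pos_y_1 = 4; pos_z_1 = 11.5; pos_x_2 = 14; pos_y_2 = 8; pos_z_2 = 9.5; pos_x_3 = 3.5; pos_y_3 = 7; pos_z_3 = 9; depth_3 = 2.5; height_3 = 6; pos_x_4 = 15.5; pos_y_4 = 11.5; pos_z_4 = 13.5; pos_y_5 = 13.5; pos_z_5 = 5; radius_5 = 3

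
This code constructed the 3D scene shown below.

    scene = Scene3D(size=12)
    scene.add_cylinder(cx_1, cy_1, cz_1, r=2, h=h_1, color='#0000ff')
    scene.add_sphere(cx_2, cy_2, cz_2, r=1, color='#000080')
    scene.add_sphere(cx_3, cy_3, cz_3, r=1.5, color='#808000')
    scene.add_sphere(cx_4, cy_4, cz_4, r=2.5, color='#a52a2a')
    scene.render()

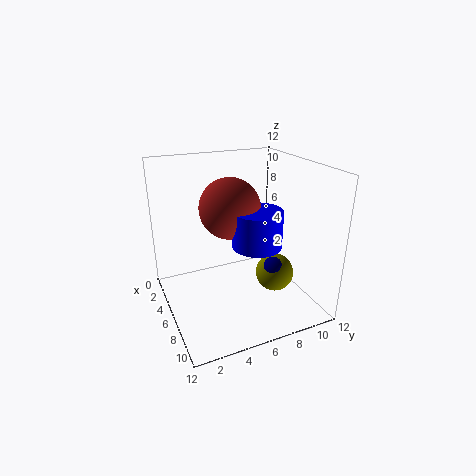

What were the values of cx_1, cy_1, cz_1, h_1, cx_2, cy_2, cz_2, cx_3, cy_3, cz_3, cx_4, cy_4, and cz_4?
cx_1 = 7.5
cy_1 = 7
cz_1 = 5.75
h_1 = 3
cx_2 = 9
cy_2 = 7.75
cz_2 = 4.25
cx_3 = 8.75
cy_3 = 8
cz_3 = 3.75
cx_4 = 5.5
cy_4 = 5.5
cz_4 = 8.5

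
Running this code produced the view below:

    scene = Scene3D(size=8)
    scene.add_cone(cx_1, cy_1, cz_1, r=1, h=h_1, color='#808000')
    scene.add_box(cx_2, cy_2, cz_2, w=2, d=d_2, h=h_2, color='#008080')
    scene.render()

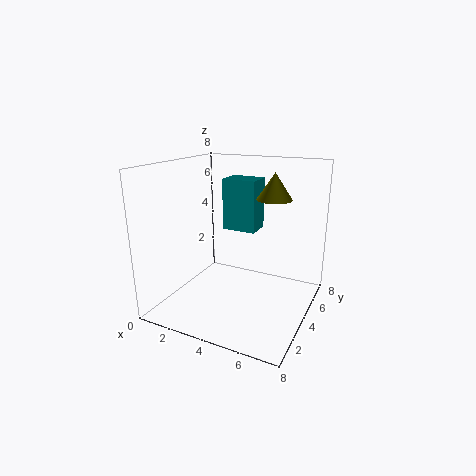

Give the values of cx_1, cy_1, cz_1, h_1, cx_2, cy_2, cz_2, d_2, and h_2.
cx_1 = 5.5, cy_1 = 5.5, cz_1 = 6, h_1 = 1.5, cx_2 = 2.5, cy_2 = 5, cz_2 = 4, d_2 = 1.5, h_2 = 3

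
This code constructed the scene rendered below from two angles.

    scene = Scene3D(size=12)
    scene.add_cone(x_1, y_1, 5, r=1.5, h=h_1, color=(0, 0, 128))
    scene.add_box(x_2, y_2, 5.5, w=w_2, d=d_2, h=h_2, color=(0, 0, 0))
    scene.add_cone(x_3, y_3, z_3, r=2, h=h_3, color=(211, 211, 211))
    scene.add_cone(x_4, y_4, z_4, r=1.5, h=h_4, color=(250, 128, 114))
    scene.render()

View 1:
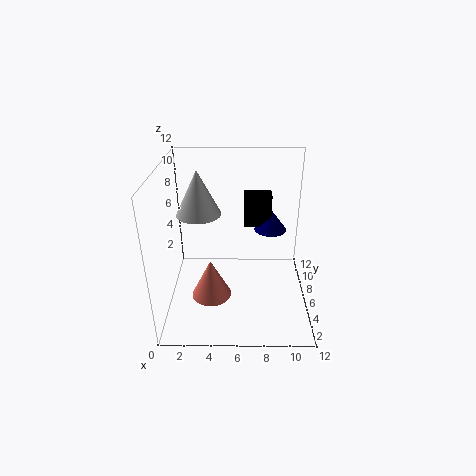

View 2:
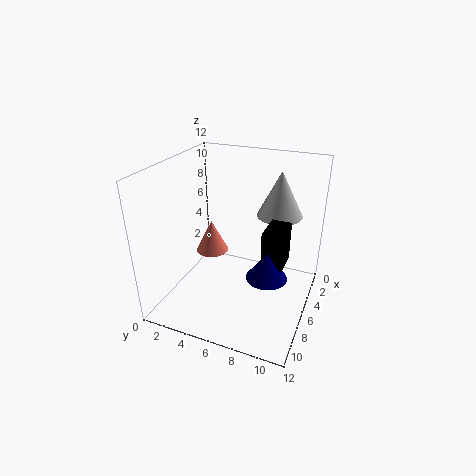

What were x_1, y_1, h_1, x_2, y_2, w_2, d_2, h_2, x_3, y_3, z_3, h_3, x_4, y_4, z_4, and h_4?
x_1 = 9, y_1 = 9.5, h_1 = 2, x_2 = 6.5, y_2 = 9, w_2 = 2.5, d_2 = 1.5, h_2 = 3, x_3 = 2.5, y_3 = 8.5, z_3 = 7, h_3 = 4, x_4 = 4, y_4 = 2.5, z_4 = 3, h_4 = 3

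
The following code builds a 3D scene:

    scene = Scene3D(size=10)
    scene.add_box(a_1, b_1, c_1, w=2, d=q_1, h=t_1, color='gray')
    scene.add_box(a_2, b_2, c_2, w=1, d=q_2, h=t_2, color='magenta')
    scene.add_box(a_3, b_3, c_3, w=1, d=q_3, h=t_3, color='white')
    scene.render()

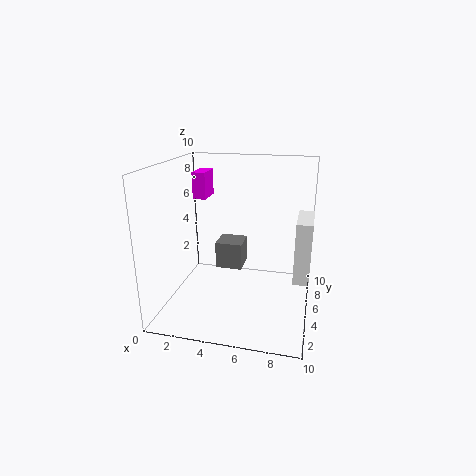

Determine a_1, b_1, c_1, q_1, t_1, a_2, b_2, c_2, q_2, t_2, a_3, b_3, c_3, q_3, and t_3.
a_1 = 3, b_1 = 6, c_1 = 2, q_1 = 2, t_1 = 2, a_2 = 1, b_2 = 7, c_2 = 7, q_2 = 2, t_2 = 2, a_3 = 9, b_3 = 3, c_3 = 3, q_3 = 3, t_3 = 4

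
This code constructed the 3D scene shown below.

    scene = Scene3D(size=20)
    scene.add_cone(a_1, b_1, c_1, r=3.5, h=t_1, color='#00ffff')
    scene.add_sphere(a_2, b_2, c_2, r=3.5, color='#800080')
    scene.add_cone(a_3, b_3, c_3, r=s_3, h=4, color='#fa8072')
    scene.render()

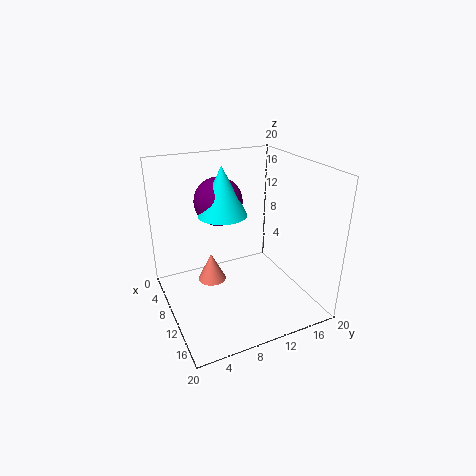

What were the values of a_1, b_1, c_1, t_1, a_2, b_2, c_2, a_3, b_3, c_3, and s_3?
a_1 = 7
b_1 = 9
c_1 = 12.5
t_1 = 7
a_2 = 5.5
b_2 = 9
c_2 = 14
a_3 = 8.5
b_3 = 6.5
c_3 = 3.5
s_3 = 2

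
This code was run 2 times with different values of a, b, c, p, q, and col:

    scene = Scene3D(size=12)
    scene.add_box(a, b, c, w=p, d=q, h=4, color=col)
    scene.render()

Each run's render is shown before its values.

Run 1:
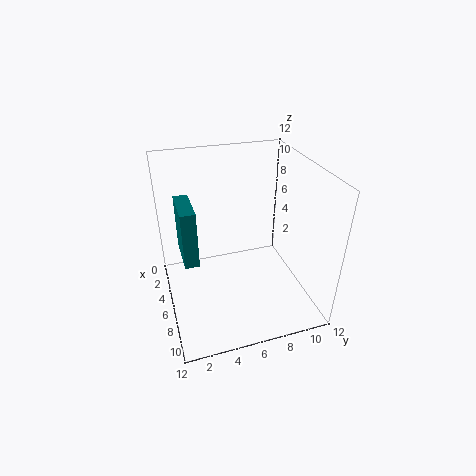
a = 7
b = 1
c = 7
p = 3
q = 1
col = 'teal'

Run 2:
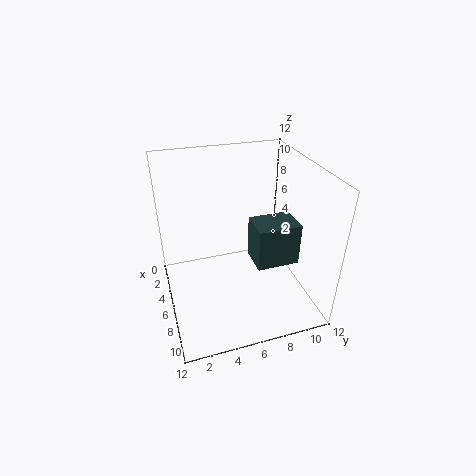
a = 3
b = 8
c = 2
p = 3
q = 4
col = 'darkslategray'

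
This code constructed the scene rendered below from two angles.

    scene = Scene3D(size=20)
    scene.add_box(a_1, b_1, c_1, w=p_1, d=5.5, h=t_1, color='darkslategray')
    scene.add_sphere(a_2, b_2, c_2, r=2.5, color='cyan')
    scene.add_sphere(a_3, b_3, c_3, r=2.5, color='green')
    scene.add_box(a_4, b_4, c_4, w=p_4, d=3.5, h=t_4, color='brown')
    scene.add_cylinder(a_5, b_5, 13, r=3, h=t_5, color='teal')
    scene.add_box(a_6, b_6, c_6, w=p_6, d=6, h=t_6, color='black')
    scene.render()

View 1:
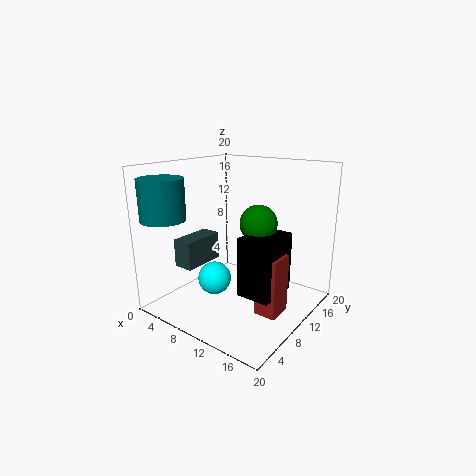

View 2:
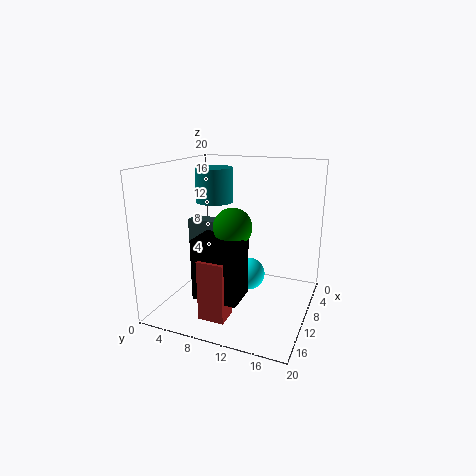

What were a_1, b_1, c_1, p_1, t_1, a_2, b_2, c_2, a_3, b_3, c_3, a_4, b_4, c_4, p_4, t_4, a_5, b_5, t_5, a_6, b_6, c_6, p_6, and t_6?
a_1 = 6.5
b_1 = 1.5
c_1 = 8
p_1 = 2.5
t_1 = 3.5
a_2 = 5.5
b_2 = 10
c_2 = 2.5
a_3 = 13
b_3 = 10.5
c_3 = 12.5
a_4 = 14.5
b_4 = 7.5
c_4 = 1
p_4 = 3
t_4 = 8
a_5 = 3
b_5 = 3
t_5 = 5.5
a_6 = 12.5
b_6 = 6.5
c_6 = 3.5
p_6 = 4.5
t_6 = 8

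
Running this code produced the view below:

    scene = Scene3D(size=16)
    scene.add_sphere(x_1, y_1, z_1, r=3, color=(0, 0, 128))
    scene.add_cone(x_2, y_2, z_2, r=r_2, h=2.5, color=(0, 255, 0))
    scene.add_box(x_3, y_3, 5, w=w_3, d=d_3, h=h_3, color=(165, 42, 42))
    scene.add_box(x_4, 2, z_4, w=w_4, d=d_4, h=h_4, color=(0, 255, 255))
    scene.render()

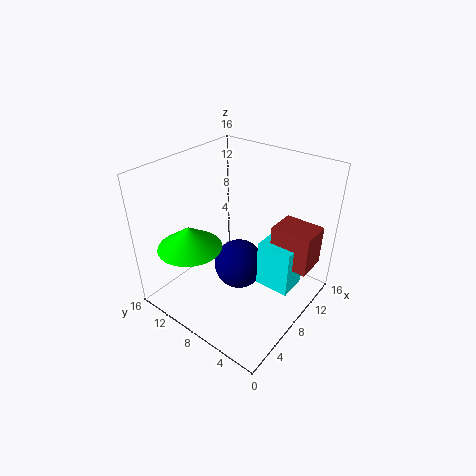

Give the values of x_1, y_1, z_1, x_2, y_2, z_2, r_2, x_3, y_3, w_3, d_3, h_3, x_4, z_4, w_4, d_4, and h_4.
x_1 = 9.5; y_1 = 9; z_1 = 3; x_2 = 4; y_2 = 11.5; z_2 = 7.5; r_2 = 3.5; x_3 = 10; y_3 = 0.5; w_3 = 3.5; d_3 = 4.5; h_3 = 4.5; x_4 = 9; z_4 = 2; w_4 = 3.5; d_4 = 4; h_4 = 5.5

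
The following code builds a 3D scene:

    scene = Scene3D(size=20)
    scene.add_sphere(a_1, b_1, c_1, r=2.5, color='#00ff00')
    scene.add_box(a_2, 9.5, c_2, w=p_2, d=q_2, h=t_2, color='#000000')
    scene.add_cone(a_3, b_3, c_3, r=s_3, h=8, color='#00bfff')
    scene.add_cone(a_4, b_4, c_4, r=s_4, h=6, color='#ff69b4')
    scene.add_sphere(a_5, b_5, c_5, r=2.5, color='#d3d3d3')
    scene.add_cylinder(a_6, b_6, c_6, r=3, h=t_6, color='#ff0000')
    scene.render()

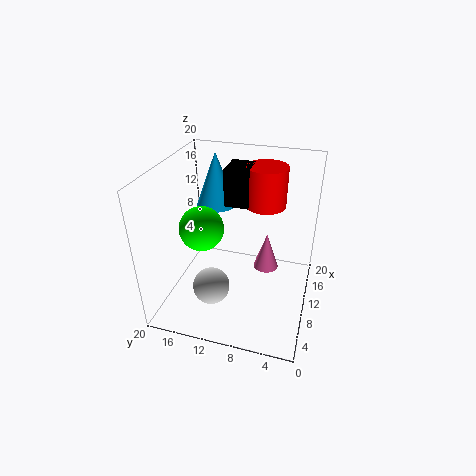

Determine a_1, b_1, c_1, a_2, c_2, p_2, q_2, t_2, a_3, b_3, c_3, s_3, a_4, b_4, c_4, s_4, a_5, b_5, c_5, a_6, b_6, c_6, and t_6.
a_1 = 2.5
b_1 = 12
c_1 = 15.5
a_2 = 13
c_2 = 13
p_2 = 4.5
q_2 = 3.5
t_2 = 5.5
a_3 = 15.5
b_3 = 15
c_3 = 12
s_3 = 3
a_4 = 16
b_4 = 7
c_4 = 1.5
s_4 = 2
a_5 = 5.5
b_5 = 12.5
c_5 = 4.5
a_6 = 16
b_6 = 7.5
c_6 = 12.5
t_6 = 6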